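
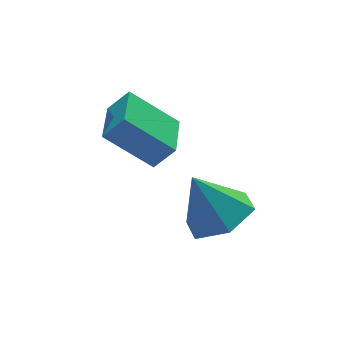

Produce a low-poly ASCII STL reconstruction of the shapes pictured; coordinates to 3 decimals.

solid 
facet normal 0.328 -0.357 -0.875
outer loop
vertex 1.246 0.189 -0.109
vertex 0.561 0.815 -0.621
vertex 1.536 1.167 -0.399
endloop
endfacet
facet normal 0.630 0.043 0.775
outer loop
vertex 1.246 0.189 -0.109
vertex 1.536 1.167 -0.399
vertex 0.019 1.405 0.821
endloop
endfacet
facet normal 0.328 -0.358 -0.874
outer loop
vertex 1.536 1.167 -0.399
vertex 0.561 0.815 -0.621
vertex 0.851 1.792 -0.912
endloop
endfacet
facet normal 0.442 0.807 0.392
outer loop
vertex 1.536 1.167 -0.399
vertex 0.851 1.792 -0.912
vertex 0.019 1.405 0.821
endloop
endfacet
facet normal 0.328 -0.358 -0.874
outer loop
vertex 0.851 1.792 -0.912
vertex 0.561 0.815 -0.621
vertex -0.124 1.44 -1.134
endloop
endfacet
facet normal -0.348 0.937 0.042
outer loop
vertex 0.851 1.792 -0.912
vertex -0.124 1.44 -1.134
vertex 0.019 1.405 0.821
endloop
endfacet
facet normal 0.328 -0.358 -0.874
outer loop
vertex -0.124 1.44 -1.134
vertex 0.561 0.815 -0.621
vertex -0.414 0.463 -0.843
endloop
endfacet
facet normal -0.950 0.304 0.075
outer loop
vertex -0.124 1.44 -1.134
vertex -0.414 0.463 -0.843
vertex 0.019 1.405 0.821
endloop
endfacet
facet normal 0.328 -0.358 -0.874
outer loop
vertex -0.414 0.463 -0.843
vertex 0.561 0.815 -0.621
vertex 0.271 -0.162 -0.33
endloop
endfacet
facet normal -0.761 -0.459 0.458
outer loop
vertex -0.414 0.463 -0.843
vertex 0.271 -0.162 -0.33
vertex 0.019 1.405 0.821
endloop
endfacet
facet normal 0.327 -0.358 -0.875
outer loop
vertex 0.271 -0.162 -0.33
vertex 0.561 0.815 -0.621
vertex 1.246 0.189 -0.109
endloop
endfacet
facet normal 0.029 -0.589 0.808
outer loop
vertex 0.271 -0.162 -0.33
vertex 1.246 0.189 -0.109
vertex 0.019 1.405 0.821
endloop
endfacet
facet normal -0.580 0.283 -0.764
outer loop
vertex -2.038 2.497 2.593
vertex -1.25 3.729 2.45
vertex -0.973 1.685 1.483
endloop
endfacet
facet normal -0.536 -0.838 0.098
outer loop
vertex -0.45 1.431 2.17
vertex -2.038 2.497 2.593
vertex -0.973 1.685 1.483
endloop
endfacet
facet normal -0.581 0.283 -0.764
outer loop
vertex -0.973 1.685 1.483
vertex -1.25 3.729 2.45
vertex -0.184 2.917 1.339
endloop
endfacet
facet normal 0.612 -0.467 -0.638
outer loop
vertex -0.184 2.917 1.339
vertex -0.45 1.431 2.17
vertex -0.973 1.685 1.483
endloop
endfacet
facet normal -0.613 0.466 0.639
outer loop
vertex -2.038 2.497 2.593
vertex -0.727 3.475 3.137
vertex -1.25 3.729 2.45
endloop
endfacet
facet normal -0.537 -0.838 0.098
outer loop
vertex -1.516 2.243 3.281
vertex -2.038 2.497 2.593
vertex -0.45 1.431 2.17
endloop
endfacet
facet normal -0.613 0.467 0.637
outer loop
vertex -1.516 2.243 3.281
vertex -0.727 3.475 3.137
vertex -2.038 2.497 2.593
endloop
endfacet
facet normal 0.536 0.838 -0.098
outer loop
vertex -1.25 3.729 2.45
vertex -0.727 3.475 3.137
vertex -0.184 2.917 1.339
endloop
endfacet
facet normal 0.613 -0.466 -0.637
outer loop
vertex 0.338 2.663 2.027
vertex -0.45 1.431 2.17
vertex -0.184 2.917 1.339
endloop
endfacet
facet normal 0.537 0.838 -0.098
outer loop
vertex -0.184 2.917 1.339
vertex -0.727 3.475 3.137
vertex 0.338 2.663 2.027
endloop
endfacet
facet normal 0.581 -0.283 0.764
outer loop
vertex 0.338 2.663 2.027
vertex -1.516 2.243 3.281
vertex -0.45 1.431 2.17
endloop
endfacet
facet normal 0.581 -0.283 0.764
outer loop
vertex -0.727 3.475 3.137
vertex -1.516 2.243 3.281
vertex 0.338 2.663 2.027
endloop
endfacet

endsolid


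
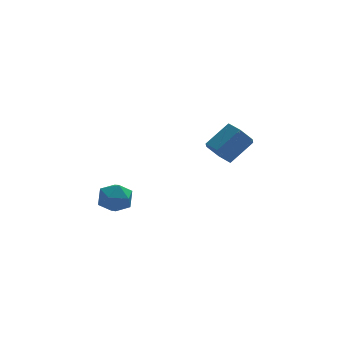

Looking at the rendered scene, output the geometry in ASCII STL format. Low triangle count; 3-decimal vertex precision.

solid 
facet normal -0.165 0.446 0.879
outer loop
vertex -1.679 0.161 -1.987
vertex -2.337 -0.264 -1.895
vertex -1.649 -0.539 -1.626
endloop
endfacet
facet normal 0.534 0.406 0.742
outer loop
vertex -1.679 0.161 -1.987
vertex -1.649 -0.539 -1.626
vertex -1.087 -0.336 -2.141
endloop
endfacet
facet normal 0.657 0.744 0.125
outer loop
vertex -1.679 0.161 -1.987
vertex -1.087 -0.336 -2.141
vertex -1.428 0.064 -2.728
endloop
endfacet
facet normal 0.035 0.992 -0.118
outer loop
vertex -1.679 0.161 -1.987
vertex -1.428 0.064 -2.728
vertex -2.201 0.109 -2.576
endloop
endfacet
facet normal -0.474 0.809 0.348
outer loop
vertex -1.679 0.161 -1.987
vertex -2.201 0.109 -2.576
vertex -2.337 -0.264 -1.895
endloop
endfacet
facet normal 0.702 -0.282 0.654
outer loop
vertex -1.087 -0.336 -2.141
vertex -1.649 -0.539 -1.626
vertex -1.379 -1.069 -2.144
endloop
endfacet
facet normal -0.429 -0.216 0.877
outer loop
vertex -1.649 -0.539 -1.626
vertex -2.337 -0.264 -1.895
vertex -2.152 -1.024 -1.992
endloop
endfacet
facet normal -0.929 0.370 0.017
outer loop
vertex -2.337 -0.264 -1.895
vertex -2.201 0.109 -2.576
vertex -2.493 -0.624 -2.579
endloop
endfacet
facet normal -0.106 0.667 -0.738
outer loop
vertex -2.201 0.109 -2.576
vertex -1.428 0.064 -2.728
vertex -1.931 -0.421 -3.094
endloop
endfacet
facet normal 0.901 0.263 -0.344
outer loop
vertex -1.428 0.064 -2.728
vertex -1.087 -0.336 -2.141
vertex -1.243 -0.696 -2.825
endloop
endfacet
facet normal -0.035 -0.992 0.118
outer loop
vertex -1.901 -1.121 -2.733
vertex -1.379 -1.069 -2.144
vertex -2.152 -1.024 -1.992
endloop
endfacet
facet normal -0.657 -0.744 -0.125
outer loop
vertex -1.901 -1.121 -2.733
vertex -2.152 -1.024 -1.992
vertex -2.493 -0.624 -2.579
endloop
endfacet
facet normal -0.534 -0.406 -0.742
outer loop
vertex -1.901 -1.121 -2.733
vertex -2.493 -0.624 -2.579
vertex -1.931 -0.421 -3.094
endloop
endfacet
facet normal 0.165 -0.446 -0.879
outer loop
vertex -1.901 -1.121 -2.733
vertex -1.931 -0.421 -3.094
vertex -1.243 -0.696 -2.825
endloop
endfacet
facet normal 0.474 -0.809 -0.348
outer loop
vertex -1.901 -1.121 -2.733
vertex -1.243 -0.696 -2.825
vertex -1.379 -1.069 -2.144
endloop
endfacet
facet normal 0.106 -0.667 0.738
outer loop
vertex -2.152 -1.024 -1.992
vertex -1.379 -1.069 -2.144
vertex -1.649 -0.539 -1.626
endloop
endfacet
facet normal -0.901 -0.263 0.344
outer loop
vertex -2.493 -0.624 -2.579
vertex -2.152 -1.024 -1.992
vertex -2.337 -0.264 -1.895
endloop
endfacet
facet normal -0.702 0.282 -0.654
outer loop
vertex -1.931 -0.421 -3.094
vertex -2.493 -0.624 -2.579
vertex -2.201 0.109 -2.576
endloop
endfacet
facet normal 0.429 0.216 -0.877
outer loop
vertex -1.243 -0.696 -2.825
vertex -1.931 -0.421 -3.094
vertex -1.428 0.064 -2.728
endloop
endfacet
facet normal 0.929 -0.370 -0.017
outer loop
vertex -1.379 -1.069 -2.144
vertex -1.243 -0.696 -2.825
vertex -1.087 -0.336 -2.141
endloop
endfacet
facet normal -0.746 -0.281 -0.604
outer loop
vertex 3.065 0.501 -1.505
vertex 2.586 0.617 -0.967
vertex 2.756 1.157 -1.428
endloop
endfacet
facet normal 0.515 0.335 -0.789
outer loop
vertex 3.065 0.501 -1.505
vertex 2.756 1.157 -1.428
vertex 4.094 0.887 -0.67
endloop
endfacet
facet normal 0.515 0.335 -0.789
outer loop
vertex 4.094 0.887 -0.67
vertex 2.756 1.157 -1.428
vertex 3.785 1.543 -0.593
endloop
endfacet
facet normal 0.745 0.280 0.605
outer loop
vertex 4.094 0.887 -0.67
vertex 3.785 1.543 -0.593
vertex 3.614 1.003 -0.133
endloop
endfacet
facet normal -0.746 -0.281 -0.604
outer loop
vertex 2.756 1.157 -1.428
vertex 2.586 0.617 -0.967
vertex 2.276 1.274 -0.89
endloop
endfacet
facet normal -0.109 0.947 -0.303
outer loop
vertex 2.756 1.157 -1.428
vertex 2.276 1.274 -0.89
vertex 3.785 1.543 -0.593
endloop
endfacet
facet normal -0.109 0.947 -0.303
outer loop
vertex 3.785 1.543 -0.593
vertex 2.276 1.274 -0.89
vertex 3.305 1.66 -0.055
endloop
endfacet
facet normal 0.746 0.279 0.605
outer loop
vertex 3.785 1.543 -0.593
vertex 3.305 1.66 -0.055
vertex 3.614 1.003 -0.133
endloop
endfacet
facet normal -0.745 -0.281 -0.605
outer loop
vertex 2.276 1.274 -0.89
vertex 2.586 0.617 -0.967
vertex 2.106 0.733 -0.43
endloop
endfacet
facet normal -0.624 0.611 0.487
outer loop
vertex 2.276 1.274 -0.89
vertex 2.106 0.733 -0.43
vertex 3.305 1.66 -0.055
endloop
endfacet
facet normal -0.624 0.611 0.487
outer loop
vertex 3.305 1.66 -0.055
vertex 2.106 0.733 -0.43
vertex 3.135 1.119 0.405
endloop
endfacet
facet normal 0.746 0.279 0.604
outer loop
vertex 3.305 1.66 -0.055
vertex 3.135 1.119 0.405
vertex 3.614 1.003 -0.133
endloop
endfacet
facet normal -0.745 -0.280 -0.605
outer loop
vertex 2.106 0.733 -0.43
vertex 2.586 0.617 -0.967
vertex 2.415 0.077 -0.507
endloop
endfacet
facet normal -0.515 -0.335 0.789
outer loop
vertex 2.106 0.733 -0.43
vertex 2.415 0.077 -0.507
vertex 3.135 1.119 0.405
endloop
endfacet
facet normal -0.515 -0.335 0.789
outer loop
vertex 3.135 1.119 0.405
vertex 2.415 0.077 -0.507
vertex 3.444 0.463 0.328
endloop
endfacet
facet normal 0.746 0.281 0.604
outer loop
vertex 3.135 1.119 0.405
vertex 3.444 0.463 0.328
vertex 3.614 1.003 -0.133
endloop
endfacet
facet normal -0.746 -0.279 -0.605
outer loop
vertex 2.415 0.077 -0.507
vertex 2.586 0.617 -0.967
vertex 2.895 -0.04 -1.045
endloop
endfacet
facet normal 0.109 -0.947 0.303
outer loop
vertex 2.415 0.077 -0.507
vertex 2.895 -0.04 -1.045
vertex 3.444 0.463 0.328
endloop
endfacet
facet normal 0.109 -0.947 0.303
outer loop
vertex 3.444 0.463 0.328
vertex 2.895 -0.04 -1.045
vertex 3.924 0.346 -0.21
endloop
endfacet
facet normal 0.746 0.281 0.604
outer loop
vertex 3.444 0.463 0.328
vertex 3.924 0.346 -0.21
vertex 3.614 1.003 -0.133
endloop
endfacet
facet normal -0.746 -0.279 -0.604
outer loop
vertex 2.895 -0.04 -1.045
vertex 2.586 0.617 -0.967
vertex 3.065 0.501 -1.505
endloop
endfacet
facet normal 0.624 -0.611 -0.487
outer loop
vertex 2.895 -0.04 -1.045
vertex 3.065 0.501 -1.505
vertex 3.924 0.346 -0.21
endloop
endfacet
facet normal 0.624 -0.611 -0.487
outer loop
vertex 3.924 0.346 -0.21
vertex 3.065 0.501 -1.505
vertex 4.094 0.887 -0.67
endloop
endfacet
facet normal 0.745 0.281 0.605
outer loop
vertex 3.924 0.346 -0.21
vertex 4.094 0.887 -0.67
vertex 3.614 1.003 -0.133
endloop
endfacet

endsolid


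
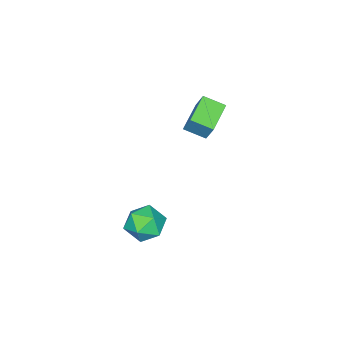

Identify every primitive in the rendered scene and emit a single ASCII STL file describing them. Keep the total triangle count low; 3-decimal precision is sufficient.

solid 
facet normal -0.177 0.921 0.347
outer loop
vertex 1.843 -1.973 -0.236
vertex 0.959 -2.267 0.093
vertex 1.752 -2.335 0.679
endloop
endfacet
facet normal 0.522 0.774 0.358
outer loop
vertex 1.843 -1.973 -0.236
vertex 1.752 -2.335 0.679
vertex 2.524 -2.596 0.119
endloop
endfacet
facet normal 0.725 0.616 -0.308
outer loop
vertex 1.843 -1.973 -0.236
vertex 2.524 -2.596 0.119
vertex 2.207 -2.689 -0.812
endloop
endfacet
facet normal 0.153 0.665 -0.731
outer loop
vertex 1.843 -1.973 -0.236
vertex 2.207 -2.689 -0.812
vertex 1.24 -2.486 -0.829
endloop
endfacet
facet normal -0.405 0.854 -0.326
outer loop
vertex 1.843 -1.973 -0.236
vertex 1.24 -2.486 -0.829
vertex 0.959 -2.267 0.093
endloop
endfacet
facet normal 0.618 0.195 0.762
outer loop
vertex 2.524 -2.596 0.119
vertex 1.752 -2.335 0.679
vertex 2.06 -3.274 0.669
endloop
endfacet
facet normal -0.512 0.431 0.743
outer loop
vertex 1.752 -2.335 0.679
vertex 0.959 -2.267 0.093
vertex 1.093 -3.071 0.652
endloop
endfacet
facet normal -0.881 0.323 -0.345
outer loop
vertex 0.959 -2.267 0.093
vertex 1.24 -2.486 -0.829
vertex 0.776 -3.164 -0.279
endloop
endfacet
facet normal 0.021 0.018 -1.000
outer loop
vertex 1.24 -2.486 -0.829
vertex 2.207 -2.689 -0.812
vertex 1.548 -3.425 -0.839
endloop
endfacet
facet normal 0.947 -0.062 -0.316
outer loop
vertex 2.207 -2.689 -0.812
vertex 2.524 -2.596 0.119
vertex 2.341 -3.493 -0.253
endloop
endfacet
facet normal -0.153 -0.665 0.731
outer loop
vertex 1.457 -3.787 0.076
vertex 2.06 -3.274 0.669
vertex 1.093 -3.071 0.652
endloop
endfacet
facet normal -0.725 -0.616 0.308
outer loop
vertex 1.457 -3.787 0.076
vertex 1.093 -3.071 0.652
vertex 0.776 -3.164 -0.279
endloop
endfacet
facet normal -0.522 -0.774 -0.358
outer loop
vertex 1.457 -3.787 0.076
vertex 0.776 -3.164 -0.279
vertex 1.548 -3.425 -0.839
endloop
endfacet
facet normal 0.177 -0.921 -0.347
outer loop
vertex 1.457 -3.787 0.076
vertex 1.548 -3.425 -0.839
vertex 2.341 -3.493 -0.253
endloop
endfacet
facet normal 0.405 -0.854 0.326
outer loop
vertex 1.457 -3.787 0.076
vertex 2.341 -3.493 -0.253
vertex 2.06 -3.274 0.669
endloop
endfacet
facet normal -0.021 -0.018 1.000
outer loop
vertex 1.093 -3.071 0.652
vertex 2.06 -3.274 0.669
vertex 1.752 -2.335 0.679
endloop
endfacet
facet normal -0.947 0.062 0.316
outer loop
vertex 0.776 -3.164 -0.279
vertex 1.093 -3.071 0.652
vertex 0.959 -2.267 0.093
endloop
endfacet
facet normal -0.618 -0.195 -0.762
outer loop
vertex 1.548 -3.425 -0.839
vertex 0.776 -3.164 -0.279
vertex 1.24 -2.486 -0.829
endloop
endfacet
facet normal 0.512 -0.431 -0.743
outer loop
vertex 2.341 -3.493 -0.253
vertex 1.548 -3.425 -0.839
vertex 2.207 -2.689 -0.812
endloop
endfacet
facet normal 0.881 -0.323 0.345
outer loop
vertex 2.06 -3.274 0.669
vertex 2.341 -3.493 -0.253
vertex 2.524 -2.596 0.119
endloop
endfacet
facet normal -0.917 -0.240 0.319
outer loop
vertex -4.001 -4.049 3.952
vertex -4.396 -3.101 3.53
vertex -4.215 -4.593 2.927
endloop
endfacet
facet normal 0.355 -0.854 0.379
outer loop
vertex -2.784 -4.219 2.43
vertex -4.001 -4.049 3.952
vertex -4.215 -4.593 2.927
endloop
endfacet
facet normal -0.917 -0.240 0.318
outer loop
vertex -4.215 -4.593 2.927
vertex -4.396 -3.101 3.53
vertex -4.609 -3.645 2.505
endloop
endfacet
facet normal -0.181 -0.462 -0.868
outer loop
vertex -4.609 -3.645 2.505
vertex -2.784 -4.219 2.43
vertex -4.215 -4.593 2.927
endloop
endfacet
facet normal 0.181 0.462 0.868
outer loop
vertex -4.001 -4.049 3.952
vertex -2.965 -2.727 3.033
vertex -4.396 -3.101 3.53
endloop
endfacet
facet normal 0.355 -0.854 0.380
outer loop
vertex -2.571 -3.675 3.455
vertex -4.001 -4.049 3.952
vertex -2.784 -4.219 2.43
endloop
endfacet
facet normal 0.181 0.462 0.868
outer loop
vertex -2.571 -3.675 3.455
vertex -2.965 -2.727 3.033
vertex -4.001 -4.049 3.952
endloop
endfacet
facet normal -0.355 0.854 -0.380
outer loop
vertex -4.396 -3.101 3.53
vertex -2.965 -2.727 3.033
vertex -4.609 -3.645 2.505
endloop
endfacet
facet normal -0.181 -0.462 -0.868
outer loop
vertex -3.179 -3.271 2.008
vertex -2.784 -4.219 2.43
vertex -4.609 -3.645 2.505
endloop
endfacet
facet normal -0.355 0.854 -0.379
outer loop
vertex -4.609 -3.645 2.505
vertex -2.965 -2.727 3.033
vertex -3.179 -3.271 2.008
endloop
endfacet
facet normal 0.917 0.240 -0.318
outer loop
vertex -3.179 -3.271 2.008
vertex -2.571 -3.675 3.455
vertex -2.784 -4.219 2.43
endloop
endfacet
facet normal 0.917 0.239 -0.319
outer loop
vertex -2.965 -2.727 3.033
vertex -2.571 -3.675 3.455
vertex -3.179 -3.271 2.008
endloop
endfacet

endsolid


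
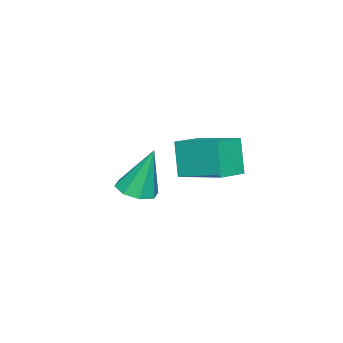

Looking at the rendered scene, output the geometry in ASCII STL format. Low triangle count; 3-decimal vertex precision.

solid 
facet normal -0.938 0.269 -0.220
outer loop
vertex -1.997 -0.962 0.477
vertex -1.633 0.732 1.001
vertex -1.583 -0.631 -0.883
endloop
endfacet
facet normal -0.201 -0.936 -0.289
outer loop
vertex -0.467 -0.952 -0.621
vertex -1.997 -0.962 0.477
vertex -1.583 -0.631 -0.883
endloop
endfacet
facet normal -0.937 0.270 -0.220
outer loop
vertex -1.583 -0.631 -0.883
vertex -1.633 0.732 1.001
vertex -1.218 1.063 -0.359
endloop
endfacet
facet normal 0.284 0.227 -0.932
outer loop
vertex -1.218 1.063 -0.359
vertex -0.467 -0.952 -0.621
vertex -1.583 -0.631 -0.883
endloop
endfacet
facet normal -0.284 -0.227 0.932
outer loop
vertex -1.997 -0.962 0.477
vertex -0.517 0.411 1.263
vertex -1.633 0.732 1.001
endloop
endfacet
facet normal -0.201 -0.936 -0.289
outer loop
vertex -0.882 -1.283 0.739
vertex -1.997 -0.962 0.477
vertex -0.467 -0.952 -0.621
endloop
endfacet
facet normal -0.284 -0.227 0.932
outer loop
vertex -0.882 -1.283 0.739
vertex -0.517 0.411 1.263
vertex -1.997 -0.962 0.477
endloop
endfacet
facet normal 0.201 0.936 0.289
outer loop
vertex -1.633 0.732 1.001
vertex -0.517 0.411 1.263
vertex -1.218 1.063 -0.359
endloop
endfacet
facet normal 0.284 0.227 -0.931
outer loop
vertex -0.103 0.742 -0.097
vertex -0.467 -0.952 -0.621
vertex -1.218 1.063 -0.359
endloop
endfacet
facet normal 0.201 0.936 0.289
outer loop
vertex -1.218 1.063 -0.359
vertex -0.517 0.411 1.263
vertex -0.103 0.742 -0.097
endloop
endfacet
facet normal 0.937 -0.270 0.220
outer loop
vertex -0.103 0.742 -0.097
vertex -0.882 -1.283 0.739
vertex -0.467 -0.952 -0.621
endloop
endfacet
facet normal 0.937 -0.270 0.220
outer loop
vertex -0.517 0.411 1.263
vertex -0.882 -1.283 0.739
vertex -0.103 0.742 -0.097
endloop
endfacet
facet normal 0.103 -0.289 -0.952
outer loop
vertex -2.519 -4.39 -2.82
vertex -2.974 -3.775 -3.056
vertex -2.19 -3.887 -2.937
endloop
endfacet
facet normal 0.752 -0.365 0.549
outer loop
vertex -2.519 -4.39 -2.82
vertex -2.19 -3.887 -2.937
vertex -3.186 -3.185 -1.104
endloop
endfacet
facet normal 0.103 -0.287 -0.952
outer loop
vertex -2.19 -3.887 -2.937
vertex -2.974 -3.775 -3.056
vertex -2.321 -3.318 -3.123
endloop
endfacet
facet normal 0.879 0.319 0.355
outer loop
vertex -2.19 -3.887 -2.937
vertex -2.321 -3.318 -3.123
vertex -3.186 -3.185 -1.104
endloop
endfacet
facet normal 0.104 -0.288 -0.952
outer loop
vertex -2.321 -3.318 -3.123
vertex -2.974 -3.775 -3.056
vertex -2.833 -3.017 -3.27
endloop
endfacet
facet normal 0.470 0.871 0.144
outer loop
vertex -2.321 -3.318 -3.123
vertex -2.833 -3.017 -3.27
vertex -3.186 -3.185 -1.104
endloop
endfacet
facet normal 0.103 -0.288 -0.952
outer loop
vertex -2.833 -3.017 -3.27
vertex -2.974 -3.775 -3.056
vertex -3.428 -3.161 -3.291
endloop
endfacet
facet normal -0.236 0.971 0.037
outer loop
vertex -2.833 -3.017 -3.27
vertex -3.428 -3.161 -3.291
vertex -3.186 -3.185 -1.104
endloop
endfacet
facet normal 0.104 -0.288 -0.952
outer loop
vertex -3.428 -3.161 -3.291
vertex -2.974 -3.775 -3.056
vertex -3.757 -3.664 -3.175
endloop
endfacet
facet normal -0.823 0.560 0.097
outer loop
vertex -3.428 -3.161 -3.291
vertex -3.757 -3.664 -3.175
vertex -3.186 -3.185 -1.104
endloop
endfacet
facet normal 0.104 -0.287 -0.952
outer loop
vertex -3.757 -3.664 -3.175
vertex -2.974 -3.775 -3.056
vertex -3.627 -4.233 -2.989
endloop
endfacet
facet normal -0.949 -0.122 0.290
outer loop
vertex -3.757 -3.664 -3.175
vertex -3.627 -4.233 -2.989
vertex -3.186 -3.185 -1.104
endloop
endfacet
facet normal 0.104 -0.288 -0.952
outer loop
vertex -3.627 -4.233 -2.989
vertex -2.974 -3.775 -3.056
vertex -3.114 -4.533 -2.842
endloop
endfacet
facet normal -0.539 -0.676 0.502
outer loop
vertex -3.627 -4.233 -2.989
vertex -3.114 -4.533 -2.842
vertex -3.186 -3.185 -1.104
endloop
endfacet
facet normal 0.104 -0.288 -0.952
outer loop
vertex -3.114 -4.533 -2.842
vertex -2.974 -3.775 -3.056
vertex -2.519 -4.39 -2.82
endloop
endfacet
facet normal 0.164 -0.776 0.609
outer loop
vertex -3.114 -4.533 -2.842
vertex -2.519 -4.39 -2.82
vertex -3.186 -3.185 -1.104
endloop
endfacet

endsolid


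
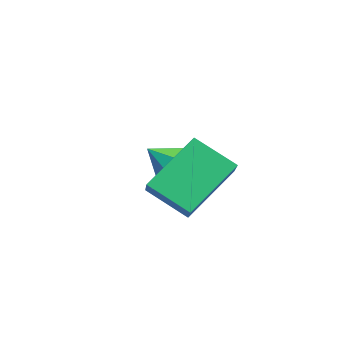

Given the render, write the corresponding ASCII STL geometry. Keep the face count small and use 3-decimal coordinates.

solid 
facet normal 0.112 0.708 -0.697
outer loop
vertex -1.278 -3.245 0.364
vertex -1.921 -2.972 0.538
vertex -1.328 -2.737 0.872
endloop
endfacet
facet normal 0.792 -0.391 0.469
outer loop
vertex -1.278 -3.245 0.364
vertex -1.328 -2.737 0.872
vertex -2.039 -3.708 1.262
endloop
endfacet
facet normal 0.112 0.708 -0.697
outer loop
vertex -1.328 -2.737 0.872
vertex -1.921 -2.972 0.538
vertex -1.971 -2.464 1.046
endloop
endfacet
facet normal 0.316 0.146 0.938
outer loop
vertex -1.328 -2.737 0.872
vertex -1.971 -2.464 1.046
vertex -2.039 -3.708 1.262
endloop
endfacet
facet normal 0.113 0.708 -0.697
outer loop
vertex -1.971 -2.464 1.046
vertex -1.921 -2.972 0.538
vertex -2.564 -2.698 0.712
endloop
endfacet
facet normal -0.534 0.173 0.827
outer loop
vertex -1.971 -2.464 1.046
vertex -2.564 -2.698 0.712
vertex -2.039 -3.708 1.262
endloop
endfacet
facet normal 0.113 0.708 -0.697
outer loop
vertex -2.564 -2.698 0.712
vertex -1.921 -2.972 0.538
vertex -2.515 -3.206 0.204
endloop
endfacet
facet normal -0.908 -0.337 0.249
outer loop
vertex -2.564 -2.698 0.712
vertex -2.515 -3.206 0.204
vertex -2.039 -3.708 1.262
endloop
endfacet
facet normal 0.112 0.709 -0.696
outer loop
vertex -2.515 -3.206 0.204
vertex -1.921 -2.972 0.538
vertex -1.872 -3.479 0.03
endloop
endfacet
facet normal -0.431 -0.875 -0.221
outer loop
vertex -2.515 -3.206 0.204
vertex -1.872 -3.479 0.03
vertex -2.039 -3.708 1.262
endloop
endfacet
facet normal 0.112 0.709 -0.696
outer loop
vertex -1.872 -3.479 0.03
vertex -1.921 -2.972 0.538
vertex -1.278 -3.245 0.364
endloop
endfacet
facet normal 0.418 -0.902 -0.111
outer loop
vertex -1.872 -3.479 0.03
vertex -1.278 -3.245 0.364
vertex -2.039 -3.708 1.262
endloop
endfacet
facet normal -0.719 0.250 -0.648
outer loop
vertex -0.674 -3.08 2.041
vertex 0.167 -2.324 1.399
vertex -0.223 -4.459 1.01
endloop
endfacet
facet normal -0.647 -0.581 0.494
outer loop
vertex 0.633 -4.756 1.781
vertex -0.674 -3.08 2.041
vertex -0.223 -4.459 1.01
endloop
endfacet
facet normal -0.720 0.250 -0.648
outer loop
vertex -0.223 -4.459 1.01
vertex 0.167 -2.324 1.399
vertex 0.618 -3.703 0.367
endloop
endfacet
facet normal 0.253 -0.775 -0.580
outer loop
vertex 0.618 -3.703 0.367
vertex 0.633 -4.756 1.781
vertex -0.223 -4.459 1.01
endloop
endfacet
facet normal -0.254 0.774 0.580
outer loop
vertex -0.674 -3.08 2.041
vertex 1.023 -2.621 2.17
vertex 0.167 -2.324 1.399
endloop
endfacet
facet normal -0.647 -0.581 0.494
outer loop
vertex 0.182 -3.377 2.813
vertex -0.674 -3.08 2.041
vertex 0.633 -4.756 1.781
endloop
endfacet
facet normal -0.254 0.775 0.579
outer loop
vertex 0.182 -3.377 2.813
vertex 1.023 -2.621 2.17
vertex -0.674 -3.08 2.041
endloop
endfacet
facet normal 0.647 0.581 -0.494
outer loop
vertex 0.167 -2.324 1.399
vertex 1.023 -2.621 2.17
vertex 0.618 -3.703 0.367
endloop
endfacet
facet normal 0.254 -0.774 -0.579
outer loop
vertex 1.474 -4.0 1.139
vertex 0.633 -4.756 1.781
vertex 0.618 -3.703 0.367
endloop
endfacet
facet normal 0.647 0.581 -0.494
outer loop
vertex 0.618 -3.703 0.367
vertex 1.023 -2.621 2.17
vertex 1.474 -4.0 1.139
endloop
endfacet
facet normal 0.719 -0.250 0.648
outer loop
vertex 1.474 -4.0 1.139
vertex 0.182 -3.377 2.813
vertex 0.633 -4.756 1.781
endloop
endfacet
facet normal 0.720 -0.249 0.648
outer loop
vertex 1.023 -2.621 2.17
vertex 0.182 -3.377 2.813
vertex 1.474 -4.0 1.139
endloop
endfacet

endsolid


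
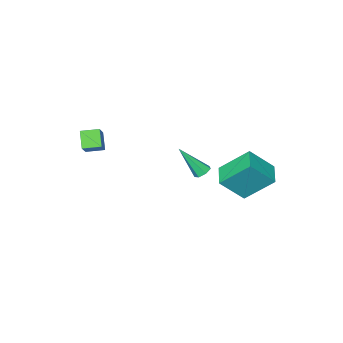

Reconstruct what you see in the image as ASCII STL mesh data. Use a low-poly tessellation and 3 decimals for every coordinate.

solid 
facet normal -0.421 0.442 -0.792
outer loop
vertex -1.81 -0.206 -2.576
vertex -2.261 -0.467 -2.482
vertex -2.109 0.006 -2.299
endloop
endfacet
facet normal 0.711 0.649 0.271
outer loop
vertex -1.81 -0.206 -2.576
vertex -2.109 0.006 -2.299
vertex -1.399 -1.373 -0.858
endloop
endfacet
facet normal -0.420 0.442 -0.793
outer loop
vertex -2.109 0.006 -2.299
vertex -2.261 -0.467 -2.482
vertex -2.523 -0.138 -2.16
endloop
endfacet
facet normal -0.016 0.718 0.695
outer loop
vertex -2.109 0.006 -2.299
vertex -2.523 -0.138 -2.16
vertex -1.399 -1.373 -0.858
endloop
endfacet
facet normal -0.421 0.441 -0.793
outer loop
vertex -2.523 -0.138 -2.16
vertex -2.261 -0.467 -2.482
vertex -2.74 -0.53 -2.263
endloop
endfacet
facet normal -0.659 0.172 0.732
outer loop
vertex -2.523 -0.138 -2.16
vertex -2.74 -0.53 -2.263
vertex -1.399 -1.373 -0.858
endloop
endfacet
facet normal -0.420 0.442 -0.792
outer loop
vertex -2.74 -0.53 -2.263
vertex -2.261 -0.467 -2.482
vertex -2.596 -0.875 -2.532
endloop
endfacet
facet normal -0.734 -0.581 0.352
outer loop
vertex -2.74 -0.53 -2.263
vertex -2.596 -0.875 -2.532
vertex -1.399 -1.373 -0.858
endloop
endfacet
facet normal -0.421 0.442 -0.792
outer loop
vertex -2.596 -0.875 -2.532
vertex -2.261 -0.467 -2.482
vertex -2.2 -0.912 -2.763
endloop
endfacet
facet normal -0.183 -0.970 -0.158
outer loop
vertex -2.596 -0.875 -2.532
vertex -2.2 -0.912 -2.763
vertex -1.399 -1.373 -0.858
endloop
endfacet
facet normal -0.421 0.442 -0.792
outer loop
vertex -2.2 -0.912 -2.763
vertex -2.261 -0.467 -2.482
vertex -1.85 -0.615 -2.783
endloop
endfacet
facet normal 0.575 -0.706 -0.413
outer loop
vertex -2.2 -0.912 -2.763
vertex -1.85 -0.615 -2.783
vertex -1.399 -1.373 -0.858
endloop
endfacet
facet normal -0.421 0.442 -0.792
outer loop
vertex -1.85 -0.615 -2.783
vertex -2.261 -0.467 -2.482
vertex -1.81 -0.206 -2.576
endloop
endfacet
facet normal 0.975 0.017 -0.222
outer loop
vertex -1.85 -0.615 -2.783
vertex -1.81 -0.206 -2.576
vertex -1.399 -1.373 -0.858
endloop
endfacet
facet normal -0.596 -0.780 0.192
outer loop
vertex -2.237 3.301 1.016
vertex -3.385 3.864 -0.264
vertex -1.214 2.171 -0.399
endloop
endfacet
facet normal 0.635 -0.311 0.707
outer loop
vertex -0.415 3.216 -0.656
vertex -2.237 3.301 1.016
vertex -1.214 2.171 -0.399
endloop
endfacet
facet normal -0.596 -0.780 0.192
outer loop
vertex -1.214 2.171 -0.399
vertex -3.385 3.864 -0.264
vertex -2.362 2.734 -1.679
endloop
endfacet
facet normal 0.492 -0.543 -0.680
outer loop
vertex -2.362 2.734 -1.679
vertex -0.415 3.216 -0.656
vertex -1.214 2.171 -0.399
endloop
endfacet
facet normal -0.492 0.543 0.680
outer loop
vertex -2.237 3.301 1.016
vertex -2.586 4.909 -0.521
vertex -3.385 3.864 -0.264
endloop
endfacet
facet normal 0.635 -0.311 0.707
outer loop
vertex -1.438 4.346 0.759
vertex -2.237 3.301 1.016
vertex -0.415 3.216 -0.656
endloop
endfacet
facet normal -0.492 0.543 0.680
outer loop
vertex -1.438 4.346 0.759
vertex -2.586 4.909 -0.521
vertex -2.237 3.301 1.016
endloop
endfacet
facet normal -0.635 0.311 -0.707
outer loop
vertex -3.385 3.864 -0.264
vertex -2.586 4.909 -0.521
vertex -2.362 2.734 -1.679
endloop
endfacet
facet normal 0.492 -0.543 -0.680
outer loop
vertex -1.563 3.779 -1.936
vertex -0.415 3.216 -0.656
vertex -2.362 2.734 -1.679
endloop
endfacet
facet normal -0.635 0.311 -0.707
outer loop
vertex -2.362 2.734 -1.679
vertex -2.586 4.909 -0.521
vertex -1.563 3.779 -1.936
endloop
endfacet
facet normal 0.596 0.780 -0.192
outer loop
vertex -1.563 3.779 -1.936
vertex -1.438 4.346 0.759
vertex -0.415 3.216 -0.656
endloop
endfacet
facet normal 0.596 0.780 -0.192
outer loop
vertex -2.586 4.909 -0.521
vertex -1.438 4.346 0.759
vertex -1.563 3.779 -1.936
endloop
endfacet
facet normal -0.525 -0.544 -0.654
outer loop
vertex 3.046 -3.457 0.855
vertex 2.262 -2.868 0.994
vertex 3.394 -2.801 0.03
endloop
endfacet
facet normal 0.791 -0.596 -0.140
outer loop
vertex 4.098 -2.072 0.906
vertex 3.046 -3.457 0.855
vertex 3.394 -2.801 0.03
endloop
endfacet
facet normal -0.525 -0.545 -0.654
outer loop
vertex 3.394 -2.801 0.03
vertex 2.262 -2.868 0.994
vertex 2.61 -2.212 0.168
endloop
endfacet
facet normal 0.313 0.591 -0.743
outer loop
vertex 2.61 -2.212 0.168
vertex 4.098 -2.072 0.906
vertex 3.394 -2.801 0.03
endloop
endfacet
facet normal -0.313 -0.591 0.743
outer loop
vertex 3.046 -3.457 0.855
vertex 2.966 -2.139 1.87
vertex 2.262 -2.868 0.994
endloop
endfacet
facet normal 0.791 -0.596 -0.140
outer loop
vertex 3.75 -2.728 1.732
vertex 3.046 -3.457 0.855
vertex 4.098 -2.072 0.906
endloop
endfacet
facet normal -0.313 -0.591 0.743
outer loop
vertex 3.75 -2.728 1.732
vertex 2.966 -2.139 1.87
vertex 3.046 -3.457 0.855
endloop
endfacet
facet normal -0.791 0.596 0.140
outer loop
vertex 2.262 -2.868 0.994
vertex 2.966 -2.139 1.87
vertex 2.61 -2.212 0.168
endloop
endfacet
facet normal 0.313 0.592 -0.743
outer loop
vertex 3.314 -1.483 1.045
vertex 4.098 -2.072 0.906
vertex 2.61 -2.212 0.168
endloop
endfacet
facet normal -0.791 0.596 0.140
outer loop
vertex 2.61 -2.212 0.168
vertex 2.966 -2.139 1.87
vertex 3.314 -1.483 1.045
endloop
endfacet
facet normal 0.525 0.545 0.654
outer loop
vertex 3.314 -1.483 1.045
vertex 3.75 -2.728 1.732
vertex 4.098 -2.072 0.906
endloop
endfacet
facet normal 0.524 0.545 0.654
outer loop
vertex 2.966 -2.139 1.87
vertex 3.75 -2.728 1.732
vertex 3.314 -1.483 1.045
endloop
endfacet

endsolid


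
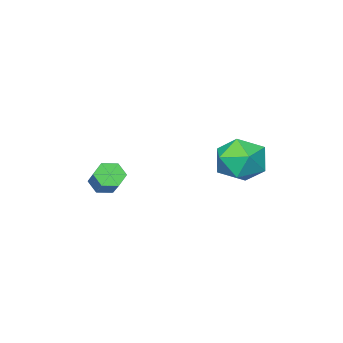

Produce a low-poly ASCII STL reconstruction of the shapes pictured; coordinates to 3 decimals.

solid 
facet normal -0.770 0.637 -0.037
outer loop
vertex -3.642 4.377 1.55
vertex -4.437 3.412 1.499
vertex -4.098 3.886 2.607
endloop
endfacet
facet normal -0.225 0.917 0.329
outer loop
vertex -3.642 4.377 1.55
vertex -4.098 3.886 2.607
vertex -2.891 4.208 2.536
endloop
endfacet
facet normal 0.343 0.934 -0.101
outer loop
vertex -3.642 4.377 1.55
vertex -2.891 4.208 2.536
vertex -2.484 3.934 1.386
endloop
endfacet
facet normal 0.150 0.663 -0.733
outer loop
vertex -3.642 4.377 1.55
vertex -2.484 3.934 1.386
vertex -3.439 3.441 0.745
endloop
endfacet
facet normal -0.538 0.480 -0.693
outer loop
vertex -3.642 4.377 1.55
vertex -3.439 3.441 0.745
vertex -4.437 3.412 1.499
endloop
endfacet
facet normal -0.077 0.481 0.874
outer loop
vertex -2.891 4.208 2.536
vertex -4.098 3.886 2.607
vertex -3.221 3.139 3.095
endloop
endfacet
facet normal -0.959 0.025 0.282
outer loop
vertex -4.098 3.886 2.607
vertex -4.437 3.412 1.499
vertex -4.176 2.646 2.454
endloop
endfacet
facet normal -0.583 -0.228 -0.780
outer loop
vertex -4.437 3.412 1.499
vertex -3.439 3.441 0.745
vertex -3.769 2.372 1.304
endloop
endfacet
facet normal 0.530 0.071 -0.845
outer loop
vertex -3.439 3.441 0.745
vertex -2.484 3.934 1.386
vertex -2.562 2.694 1.233
endloop
endfacet
facet normal 0.843 0.508 0.177
outer loop
vertex -2.484 3.934 1.386
vertex -2.891 4.208 2.536
vertex -2.223 3.168 2.341
endloop
endfacet
facet normal -0.150 -0.663 0.733
outer loop
vertex -3.018 2.203 2.29
vertex -3.221 3.139 3.095
vertex -4.176 2.646 2.454
endloop
endfacet
facet normal -0.343 -0.934 0.101
outer loop
vertex -3.018 2.203 2.29
vertex -4.176 2.646 2.454
vertex -3.769 2.372 1.304
endloop
endfacet
facet normal 0.225 -0.917 -0.329
outer loop
vertex -3.018 2.203 2.29
vertex -3.769 2.372 1.304
vertex -2.562 2.694 1.233
endloop
endfacet
facet normal 0.770 -0.637 0.037
outer loop
vertex -3.018 2.203 2.29
vertex -2.562 2.694 1.233
vertex -2.223 3.168 2.341
endloop
endfacet
facet normal 0.538 -0.480 0.693
outer loop
vertex -3.018 2.203 2.29
vertex -2.223 3.168 2.341
vertex -3.221 3.139 3.095
endloop
endfacet
facet normal -0.530 -0.071 0.845
outer loop
vertex -4.176 2.646 2.454
vertex -3.221 3.139 3.095
vertex -4.098 3.886 2.607
endloop
endfacet
facet normal -0.843 -0.508 -0.177
outer loop
vertex -3.769 2.372 1.304
vertex -4.176 2.646 2.454
vertex -4.437 3.412 1.499
endloop
endfacet
facet normal 0.077 -0.481 -0.874
outer loop
vertex -2.562 2.694 1.233
vertex -3.769 2.372 1.304
vertex -3.439 3.441 0.745
endloop
endfacet
facet normal 0.959 -0.025 -0.282
outer loop
vertex -2.223 3.168 2.341
vertex -2.562 2.694 1.233
vertex -2.484 3.934 1.386
endloop
endfacet
facet normal 0.583 0.228 0.780
outer loop
vertex -3.221 3.139 3.095
vertex -2.223 3.168 2.341
vertex -2.891 4.208 2.536
endloop
endfacet
facet normal -0.364 -0.689 -0.627
outer loop
vertex 0.075 -2.432 -0.247
vertex -0.521 -2.053 -0.317
vertex 0.025 -1.941 -0.757
endloop
endfacet
facet normal 0.929 -0.217 -0.300
outer loop
vertex 0.075 -2.432 -0.247
vertex 0.025 -1.941 -0.757
vertex 0.617 -1.406 0.687
endloop
endfacet
facet normal 0.929 -0.217 -0.300
outer loop
vertex 0.617 -1.406 0.687
vertex 0.025 -1.941 -0.757
vertex 0.567 -0.915 0.177
endloop
endfacet
facet normal 0.364 0.689 0.627
outer loop
vertex 0.617 -1.406 0.687
vertex 0.567 -0.915 0.177
vertex 0.021 -1.027 0.617
endloop
endfacet
facet normal -0.364 -0.689 -0.627
outer loop
vertex 0.025 -1.941 -0.757
vertex -0.521 -2.053 -0.317
vertex -0.572 -1.562 -0.827
endloop
endfacet
facet normal 0.402 0.491 -0.773
outer loop
vertex 0.025 -1.941 -0.757
vertex -0.572 -1.562 -0.827
vertex 0.567 -0.915 0.177
endloop
endfacet
facet normal 0.402 0.491 -0.773
outer loop
vertex 0.567 -0.915 0.177
vertex -0.572 -1.562 -0.827
vertex -0.03 -0.536 0.107
endloop
endfacet
facet normal 0.364 0.689 0.627
outer loop
vertex 0.567 -0.915 0.177
vertex -0.03 -0.536 0.107
vertex 0.021 -1.027 0.617
endloop
endfacet
facet normal -0.364 -0.689 -0.627
outer loop
vertex -0.572 -1.562 -0.827
vertex -0.521 -2.053 -0.317
vertex -1.117 -1.674 -0.387
endloop
endfacet
facet normal -0.526 0.707 -0.472
outer loop
vertex -0.572 -1.562 -0.827
vertex -1.117 -1.674 -0.387
vertex -0.03 -0.536 0.107
endloop
endfacet
facet normal -0.526 0.707 -0.472
outer loop
vertex -0.03 -0.536 0.107
vertex -1.117 -1.674 -0.387
vertex -0.575 -0.648 0.547
endloop
endfacet
facet normal 0.364 0.689 0.627
outer loop
vertex -0.03 -0.536 0.107
vertex -0.575 -0.648 0.547
vertex 0.021 -1.027 0.617
endloop
endfacet
facet normal -0.364 -0.689 -0.627
outer loop
vertex -1.117 -1.674 -0.387
vertex -0.521 -2.053 -0.317
vertex -1.067 -2.165 0.123
endloop
endfacet
facet normal -0.929 0.217 0.300
outer loop
vertex -1.117 -1.674 -0.387
vertex -1.067 -2.165 0.123
vertex -0.575 -0.648 0.547
endloop
endfacet
facet normal -0.929 0.217 0.300
outer loop
vertex -0.575 -0.648 0.547
vertex -1.067 -2.165 0.123
vertex -0.525 -1.139 1.057
endloop
endfacet
facet normal 0.364 0.689 0.627
outer loop
vertex -0.575 -0.648 0.547
vertex -0.525 -1.139 1.057
vertex 0.021 -1.027 0.617
endloop
endfacet
facet normal -0.364 -0.689 -0.627
outer loop
vertex -1.067 -2.165 0.123
vertex -0.521 -2.053 -0.317
vertex -0.47 -2.544 0.193
endloop
endfacet
facet normal -0.402 -0.491 0.773
outer loop
vertex -1.067 -2.165 0.123
vertex -0.47 -2.544 0.193
vertex -0.525 -1.139 1.057
endloop
endfacet
facet normal -0.402 -0.491 0.773
outer loop
vertex -0.525 -1.139 1.057
vertex -0.47 -2.544 0.193
vertex 0.072 -1.518 1.127
endloop
endfacet
facet normal 0.364 0.689 0.627
outer loop
vertex -0.525 -1.139 1.057
vertex 0.072 -1.518 1.127
vertex 0.021 -1.027 0.617
endloop
endfacet
facet normal -0.364 -0.689 -0.627
outer loop
vertex -0.47 -2.544 0.193
vertex -0.521 -2.053 -0.317
vertex 0.075 -2.432 -0.247
endloop
endfacet
facet normal 0.526 -0.707 0.472
outer loop
vertex -0.47 -2.544 0.193
vertex 0.075 -2.432 -0.247
vertex 0.072 -1.518 1.127
endloop
endfacet
facet normal 0.526 -0.707 0.472
outer loop
vertex 0.072 -1.518 1.127
vertex 0.075 -2.432 -0.247
vertex 0.617 -1.406 0.687
endloop
endfacet
facet normal 0.364 0.689 0.627
outer loop
vertex 0.072 -1.518 1.127
vertex 0.617 -1.406 0.687
vertex 0.021 -1.027 0.617
endloop
endfacet

endsolid


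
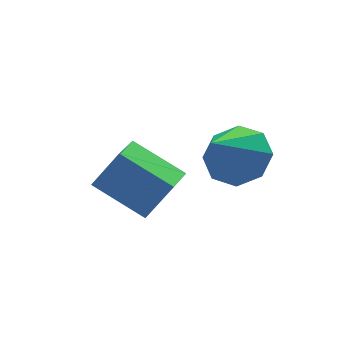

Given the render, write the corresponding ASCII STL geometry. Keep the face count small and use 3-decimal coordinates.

solid 
facet normal 0.578 0.418 -0.700
outer loop
vertex -0.841 -3.495 1.575
vertex -1.622 -3.581 0.879
vertex -1.319 -2.848 1.567
endloop
endfacet
facet normal 0.228 0.180 0.957
outer loop
vertex -0.841 -3.495 1.575
vertex -1.319 -2.848 1.567
vertex -2.698 -4.359 2.181
endloop
endfacet
facet normal 0.579 0.418 -0.700
outer loop
vertex -1.319 -2.848 1.567
vertex -1.622 -3.581 0.879
vertex -1.974 -2.631 1.155
endloop
endfacet
facet normal -0.290 0.576 0.765
outer loop
vertex -1.319 -2.848 1.567
vertex -1.974 -2.631 1.155
vertex -2.698 -4.359 2.181
endloop
endfacet
facet normal 0.578 0.418 -0.701
outer loop
vertex -1.974 -2.631 1.155
vertex -1.622 -3.581 0.879
vertex -2.423 -2.97 0.582
endloop
endfacet
facet normal -0.794 0.520 0.315
outer loop
vertex -1.974 -2.631 1.155
vertex -2.423 -2.97 0.582
vertex -2.698 -4.359 2.181
endloop
endfacet
facet normal 0.579 0.418 -0.700
outer loop
vertex -2.423 -2.97 0.582
vertex -1.622 -3.581 0.879
vertex -2.403 -3.667 0.182
endloop
endfacet
facet normal -0.990 0.046 -0.130
outer loop
vertex -2.423 -2.97 0.582
vertex -2.403 -3.667 0.182
vertex -2.698 -4.359 2.181
endloop
endfacet
facet normal 0.579 0.418 -0.700
outer loop
vertex -2.403 -3.667 0.182
vertex -1.622 -3.581 0.879
vertex -1.926 -4.314 0.19
endloop
endfacet
facet normal -0.764 -0.567 -0.309
outer loop
vertex -2.403 -3.667 0.182
vertex -1.926 -4.314 0.19
vertex -2.698 -4.359 2.181
endloop
endfacet
facet normal 0.579 0.418 -0.700
outer loop
vertex -1.926 -4.314 0.19
vertex -1.622 -3.581 0.879
vertex -1.271 -4.531 0.602
endloop
endfacet
facet normal -0.245 -0.962 -0.117
outer loop
vertex -1.926 -4.314 0.19
vertex -1.271 -4.531 0.602
vertex -2.698 -4.359 2.181
endloop
endfacet
facet normal 0.578 0.418 -0.701
outer loop
vertex -1.271 -4.531 0.602
vertex -1.622 -3.581 0.879
vertex -0.821 -4.192 1.175
endloop
endfacet
facet normal 0.259 -0.907 0.333
outer loop
vertex -1.271 -4.531 0.602
vertex -0.821 -4.192 1.175
vertex -2.698 -4.359 2.181
endloop
endfacet
facet normal 0.578 0.419 -0.700
outer loop
vertex -0.821 -4.192 1.175
vertex -1.622 -3.581 0.879
vertex -0.841 -3.495 1.575
endloop
endfacet
facet normal 0.455 -0.433 0.778
outer loop
vertex -0.821 -4.192 1.175
vertex -0.841 -3.495 1.575
vertex -2.698 -4.359 2.181
endloop
endfacet
facet normal -0.528 0.109 -0.842
outer loop
vertex -5.102 -1.067 -1.282
vertex -4.371 -0.029 -1.606
vertex -3.866 -2.226 -2.206
endloop
endfacet
facet normal -0.558 -0.792 0.247
outer loop
vertex -3.069 -2.391 -0.934
vertex -5.102 -1.067 -1.282
vertex -3.866 -2.226 -2.206
endloop
endfacet
facet normal -0.528 0.109 -0.842
outer loop
vertex -3.866 -2.226 -2.206
vertex -4.371 -0.029 -1.606
vertex -3.135 -1.188 -2.53
endloop
endfacet
facet normal 0.640 -0.600 -0.479
outer loop
vertex -3.135 -1.188 -2.53
vertex -3.069 -2.391 -0.934
vertex -3.866 -2.226 -2.206
endloop
endfacet
facet normal -0.640 0.600 0.479
outer loop
vertex -5.102 -1.067 -1.282
vertex -3.574 -0.194 -0.334
vertex -4.371 -0.029 -1.606
endloop
endfacet
facet normal -0.558 -0.792 0.247
outer loop
vertex -4.305 -1.232 -0.01
vertex -5.102 -1.067 -1.282
vertex -3.069 -2.391 -0.934
endloop
endfacet
facet normal -0.640 0.600 0.479
outer loop
vertex -4.305 -1.232 -0.01
vertex -3.574 -0.194 -0.334
vertex -5.102 -1.067 -1.282
endloop
endfacet
facet normal 0.558 0.792 -0.247
outer loop
vertex -4.371 -0.029 -1.606
vertex -3.574 -0.194 -0.334
vertex -3.135 -1.188 -2.53
endloop
endfacet
facet normal 0.640 -0.600 -0.479
outer loop
vertex -2.338 -1.353 -1.258
vertex -3.069 -2.391 -0.934
vertex -3.135 -1.188 -2.53
endloop
endfacet
facet normal 0.558 0.792 -0.247
outer loop
vertex -3.135 -1.188 -2.53
vertex -3.574 -0.194 -0.334
vertex -2.338 -1.353 -1.258
endloop
endfacet
facet normal 0.528 -0.109 0.842
outer loop
vertex -2.338 -1.353 -1.258
vertex -4.305 -1.232 -0.01
vertex -3.069 -2.391 -0.934
endloop
endfacet
facet normal 0.528 -0.109 0.842
outer loop
vertex -3.574 -0.194 -0.334
vertex -4.305 -1.232 -0.01
vertex -2.338 -1.353 -1.258
endloop
endfacet

endsolid


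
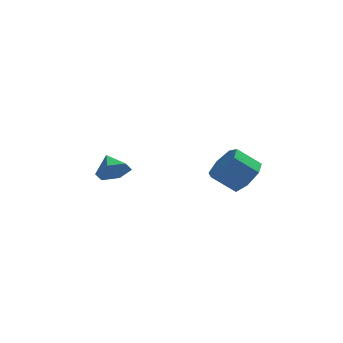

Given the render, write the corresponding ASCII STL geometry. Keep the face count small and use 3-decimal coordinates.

solid 
facet normal 0.315 -0.775 -0.548
outer loop
vertex -2.776 0.314 -1.104
vertex -3.334 0.533 -1.734
vertex -2.528 0.861 -1.734
endloop
endfacet
facet normal 0.594 0.477 0.648
outer loop
vertex -2.776 0.314 -1.104
vertex -2.528 0.861 -1.734
vertex -3.706 1.447 -1.086
endloop
endfacet
facet normal 0.315 -0.774 -0.549
outer loop
vertex -2.528 0.861 -1.734
vertex -3.334 0.533 -1.734
vertex -3.087 1.08 -2.364
endloop
endfacet
facet normal 0.419 0.906 -0.057
outer loop
vertex -2.528 0.861 -1.734
vertex -3.087 1.08 -2.364
vertex -3.706 1.447 -1.086
endloop
endfacet
facet normal 0.314 -0.774 -0.549
outer loop
vertex -3.087 1.08 -2.364
vertex -3.334 0.533 -1.734
vertex -3.893 0.752 -2.363
endloop
endfacet
facet normal -0.344 0.845 -0.409
outer loop
vertex -3.087 1.08 -2.364
vertex -3.893 0.752 -2.363
vertex -3.706 1.447 -1.086
endloop
endfacet
facet normal 0.314 -0.775 -0.549
outer loop
vertex -3.893 0.752 -2.363
vertex -3.334 0.533 -1.734
vertex -4.14 0.206 -1.734
endloop
endfacet
facet normal -0.933 0.356 -0.057
outer loop
vertex -3.893 0.752 -2.363
vertex -4.14 0.206 -1.734
vertex -3.706 1.447 -1.086
endloop
endfacet
facet normal 0.314 -0.775 -0.549
outer loop
vertex -4.14 0.206 -1.734
vertex -3.334 0.533 -1.734
vertex -3.582 -0.014 -1.104
endloop
endfacet
facet normal -0.759 -0.072 0.647
outer loop
vertex -4.14 0.206 -1.734
vertex -3.582 -0.014 -1.104
vertex -3.706 1.447 -1.086
endloop
endfacet
facet normal 0.315 -0.775 -0.548
outer loop
vertex -3.582 -0.014 -1.104
vertex -3.334 0.533 -1.734
vertex -2.776 0.314 -1.104
endloop
endfacet
facet normal 0.005 -0.012 1.000
outer loop
vertex -3.582 -0.014 -1.104
vertex -2.776 0.314 -1.104
vertex -3.706 1.447 -1.086
endloop
endfacet
facet normal 0.775 -0.010 -0.632
outer loop
vertex 3.027 -4.453 0.584
vertex 2.567 -3.837 0.01
vertex 3.163 -3.646 0.738
endloop
endfacet
facet normal 0.611 -0.247 0.752
outer loop
vertex 3.027 -4.453 0.584
vertex 3.163 -3.646 0.738
vertex 1.974 -4.44 1.444
endloop
endfacet
facet normal 0.611 -0.246 0.753
outer loop
vertex 1.974 -4.44 1.444
vertex 3.163 -3.646 0.738
vertex 2.109 -3.632 1.598
endloop
endfacet
facet normal -0.775 0.009 0.632
outer loop
vertex 1.974 -4.44 1.444
vertex 2.109 -3.632 1.598
vertex 1.513 -3.823 0.87
endloop
endfacet
facet normal 0.775 -0.010 -0.632
outer loop
vertex 3.163 -3.646 0.738
vertex 2.567 -3.837 0.01
vertex 2.85 -2.982 0.343
endloop
endfacet
facet normal 0.508 0.604 0.613
outer loop
vertex 3.163 -3.646 0.738
vertex 2.85 -2.982 0.343
vertex 2.109 -3.632 1.598
endloop
endfacet
facet normal 0.508 0.605 0.613
outer loop
vertex 2.109 -3.632 1.598
vertex 2.85 -2.982 0.343
vertex 1.796 -2.969 1.203
endloop
endfacet
facet normal -0.775 0.010 0.632
outer loop
vertex 2.109 -3.632 1.598
vertex 1.796 -2.969 1.203
vertex 1.513 -3.823 0.87
endloop
endfacet
facet normal 0.774 -0.010 -0.633
outer loop
vertex 2.85 -2.982 0.343
vertex 2.567 -3.837 0.01
vertex 2.323 -2.962 -0.302
endloop
endfacet
facet normal 0.023 1.000 0.013
outer loop
vertex 2.85 -2.982 0.343
vertex 2.323 -2.962 -0.302
vertex 1.796 -2.969 1.203
endloop
endfacet
facet normal 0.023 1.000 0.013
outer loop
vertex 1.796 -2.969 1.203
vertex 2.323 -2.962 -0.302
vertex 1.27 -2.949 0.558
endloop
endfacet
facet normal -0.775 0.010 0.632
outer loop
vertex 1.796 -2.969 1.203
vertex 1.27 -2.949 0.558
vertex 1.513 -3.823 0.87
endloop
endfacet
facet normal 0.774 -0.010 -0.633
outer loop
vertex 2.323 -2.962 -0.302
vertex 2.567 -3.837 0.01
vertex 1.98 -3.601 -0.712
endloop
endfacet
facet normal -0.480 0.642 -0.598
outer loop
vertex 2.323 -2.962 -0.302
vertex 1.98 -3.601 -0.712
vertex 1.27 -2.949 0.558
endloop
endfacet
facet normal -0.479 0.643 -0.598
outer loop
vertex 1.27 -2.949 0.558
vertex 1.98 -3.601 -0.712
vertex 0.927 -3.587 0.147
endloop
endfacet
facet normal -0.775 0.010 0.632
outer loop
vertex 1.27 -2.949 0.558
vertex 0.927 -3.587 0.147
vertex 1.513 -3.823 0.87
endloop
endfacet
facet normal 0.774 -0.009 -0.633
outer loop
vertex 1.98 -3.601 -0.712
vertex 2.567 -3.837 0.01
vertex 2.079 -4.417 -0.579
endloop
endfacet
facet normal -0.621 -0.199 -0.758
outer loop
vertex 1.98 -3.601 -0.712
vertex 2.079 -4.417 -0.579
vertex 0.927 -3.587 0.147
endloop
endfacet
facet normal -0.621 -0.199 -0.758
outer loop
vertex 0.927 -3.587 0.147
vertex 2.079 -4.417 -0.579
vertex 1.025 -4.404 0.281
endloop
endfacet
facet normal -0.775 0.011 0.632
outer loop
vertex 0.927 -3.587 0.147
vertex 1.025 -4.404 0.281
vertex 1.513 -3.823 0.87
endloop
endfacet
facet normal 0.775 -0.010 -0.632
outer loop
vertex 2.079 -4.417 -0.579
vertex 2.567 -3.837 0.01
vertex 2.545 -4.796 -0.002
endloop
endfacet
facet normal -0.294 -0.890 -0.347
outer loop
vertex 2.079 -4.417 -0.579
vertex 2.545 -4.796 -0.002
vertex 1.025 -4.404 0.281
endloop
endfacet
facet normal -0.294 -0.890 -0.347
outer loop
vertex 1.025 -4.404 0.281
vertex 2.545 -4.796 -0.002
vertex 1.491 -4.783 0.858
endloop
endfacet
facet normal -0.775 0.010 0.632
outer loop
vertex 1.025 -4.404 0.281
vertex 1.491 -4.783 0.858
vertex 1.513 -3.823 0.87
endloop
endfacet
facet normal 0.775 -0.010 -0.632
outer loop
vertex 2.545 -4.796 -0.002
vertex 2.567 -3.837 0.01
vertex 3.027 -4.453 0.584
endloop
endfacet
facet normal 0.254 -0.911 0.325
outer loop
vertex 2.545 -4.796 -0.002
vertex 3.027 -4.453 0.584
vertex 1.491 -4.783 0.858
endloop
endfacet
facet normal 0.254 -0.911 0.324
outer loop
vertex 1.491 -4.783 0.858
vertex 3.027 -4.453 0.584
vertex 1.974 -4.44 1.444
endloop
endfacet
facet normal -0.774 0.010 0.633
outer loop
vertex 1.491 -4.783 0.858
vertex 1.974 -4.44 1.444
vertex 1.513 -3.823 0.87
endloop
endfacet

endsolid


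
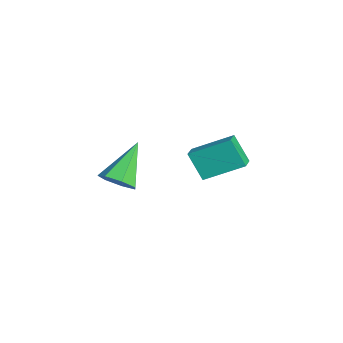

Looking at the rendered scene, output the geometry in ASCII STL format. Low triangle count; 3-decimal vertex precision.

solid 
facet normal 0.621 -0.484 -0.616
outer loop
vertex 4.017 -0.46 -0.713
vertex 3.452 -1.105 -0.776
vertex 3.517 -0.4 -1.264
endloop
endfacet
facet normal 0.170 0.984 -0.047
outer loop
vertex 4.017 -0.46 -0.713
vertex 3.517 -0.4 -1.264
vertex 2.128 -0.075 0.536
endloop
endfacet
facet normal 0.622 -0.484 -0.616
outer loop
vertex 3.517 -0.4 -1.264
vertex 3.452 -1.105 -0.776
vertex 2.968 -0.872 -1.448
endloop
endfacet
facet normal -0.466 0.735 -0.493
outer loop
vertex 3.517 -0.4 -1.264
vertex 2.968 -0.872 -1.448
vertex 2.128 -0.075 0.536
endloop
endfacet
facet normal 0.622 -0.484 -0.616
outer loop
vertex 2.968 -0.872 -1.448
vertex 3.452 -1.105 -0.776
vertex 2.784 -1.519 -1.125
endloop
endfacet
facet normal -0.911 0.055 -0.408
outer loop
vertex 2.968 -0.872 -1.448
vertex 2.784 -1.519 -1.125
vertex 2.128 -0.075 0.536
endloop
endfacet
facet normal 0.622 -0.484 -0.616
outer loop
vertex 2.784 -1.519 -1.125
vertex 3.452 -1.105 -0.776
vertex 3.102 -1.855 -0.54
endloop
endfacet
facet normal -0.830 -0.540 0.141
outer loop
vertex 2.784 -1.519 -1.125
vertex 3.102 -1.855 -0.54
vertex 2.128 -0.075 0.536
endloop
endfacet
facet normal 0.622 -0.484 -0.616
outer loop
vertex 3.102 -1.855 -0.54
vertex 3.452 -1.105 -0.776
vertex 3.684 -1.626 -0.132
endloop
endfacet
facet normal -0.284 -0.605 0.744
outer loop
vertex 3.102 -1.855 -0.54
vertex 3.684 -1.626 -0.132
vertex 2.128 -0.075 0.536
endloop
endfacet
facet normal 0.621 -0.485 -0.616
outer loop
vertex 3.684 -1.626 -0.132
vertex 3.452 -1.105 -0.776
vertex 4.091 -1.005 -0.21
endloop
endfacet
facet normal 0.317 -0.089 0.944
outer loop
vertex 3.684 -1.626 -0.132
vertex 4.091 -1.005 -0.21
vertex 2.128 -0.075 0.536
endloop
endfacet
facet normal 0.621 -0.484 -0.616
outer loop
vertex 4.091 -1.005 -0.21
vertex 3.452 -1.105 -0.776
vertex 4.017 -0.46 -0.713
endloop
endfacet
facet normal 0.518 0.617 0.593
outer loop
vertex 4.091 -1.005 -0.21
vertex 4.017 -0.46 -0.713
vertex 2.128 -0.075 0.536
endloop
endfacet
facet normal -0.871 0.364 -0.330
outer loop
vertex -1.744 2.773 -3.372
vertex -1.374 4.568 -2.368
vertex -1.043 3.324 -4.616
endloop
endfacet
facet normal -0.178 -0.859 -0.481
outer loop
vertex -0.346 3.032 -4.352
vertex -1.744 2.773 -3.372
vertex -1.043 3.324 -4.616
endloop
endfacet
facet normal -0.871 0.364 -0.330
outer loop
vertex -1.043 3.324 -4.616
vertex -1.374 4.568 -2.368
vertex -0.673 5.119 -3.611
endloop
endfacet
facet normal 0.459 0.360 -0.812
outer loop
vertex -0.673 5.119 -3.611
vertex -0.346 3.032 -4.352
vertex -1.043 3.324 -4.616
endloop
endfacet
facet normal -0.459 -0.360 0.813
outer loop
vertex -1.744 2.773 -3.372
vertex -0.677 4.276 -2.104
vertex -1.374 4.568 -2.368
endloop
endfacet
facet normal -0.178 -0.858 -0.481
outer loop
vertex -1.047 2.481 -3.109
vertex -1.744 2.773 -3.372
vertex -0.346 3.032 -4.352
endloop
endfacet
facet normal -0.458 -0.361 0.813
outer loop
vertex -1.047 2.481 -3.109
vertex -0.677 4.276 -2.104
vertex -1.744 2.773 -3.372
endloop
endfacet
facet normal 0.178 0.859 0.481
outer loop
vertex -1.374 4.568 -2.368
vertex -0.677 4.276 -2.104
vertex -0.673 5.119 -3.611
endloop
endfacet
facet normal 0.458 0.360 -0.813
outer loop
vertex 0.024 4.827 -3.348
vertex -0.346 3.032 -4.352
vertex -0.673 5.119 -3.611
endloop
endfacet
facet normal 0.178 0.859 0.481
outer loop
vertex -0.673 5.119 -3.611
vertex -0.677 4.276 -2.104
vertex 0.024 4.827 -3.348
endloop
endfacet
facet normal 0.871 -0.364 0.330
outer loop
vertex 0.024 4.827 -3.348
vertex -1.047 2.481 -3.109
vertex -0.346 3.032 -4.352
endloop
endfacet
facet normal 0.871 -0.364 0.330
outer loop
vertex -0.677 4.276 -2.104
vertex -1.047 2.481 -3.109
vertex 0.024 4.827 -3.348
endloop
endfacet

endsolid


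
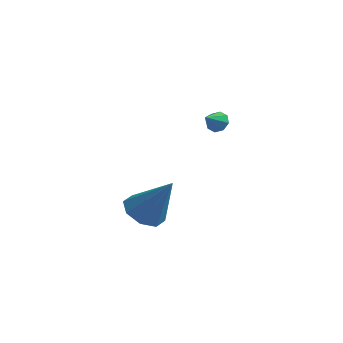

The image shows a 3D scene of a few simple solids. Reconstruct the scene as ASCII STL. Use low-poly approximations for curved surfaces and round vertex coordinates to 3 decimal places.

solid 
facet normal -0.538 -0.021 -0.843
outer loop
vertex 2.656 -3.555 -0.005
vertex 1.862 -3.773 0.507
vertex 2.286 -2.951 0.216
endloop
endfacet
facet normal 0.833 0.545 -0.095
outer loop
vertex 2.656 -3.555 -0.005
vertex 2.286 -2.951 0.216
vertex 3.038 -3.727 2.353
endloop
endfacet
facet normal -0.538 -0.021 -0.843
outer loop
vertex 2.286 -2.951 0.216
vertex 1.862 -3.773 0.507
vertex 1.668 -2.828 0.607
endloop
endfacet
facet normal 0.323 0.920 0.221
outer loop
vertex 2.286 -2.951 0.216
vertex 1.668 -2.828 0.607
vertex 3.038 -3.727 2.353
endloop
endfacet
facet normal -0.537 -0.021 -0.843
outer loop
vertex 1.668 -2.828 0.607
vertex 1.862 -3.773 0.507
vertex 1.162 -3.258 0.94
endloop
endfacet
facet normal -0.257 0.762 0.594
outer loop
vertex 1.668 -2.828 0.607
vertex 1.162 -3.258 0.94
vertex 3.038 -3.727 2.353
endloop
endfacet
facet normal -0.537 -0.021 -0.843
outer loop
vertex 1.162 -3.258 0.94
vertex 1.862 -3.773 0.507
vertex 1.067 -3.99 1.019
endloop
endfacet
facet normal -0.568 0.161 0.807
outer loop
vertex 1.162 -3.258 0.94
vertex 1.067 -3.99 1.019
vertex 3.038 -3.727 2.353
endloop
endfacet
facet normal -0.537 -0.021 -0.843
outer loop
vertex 1.067 -3.99 1.019
vertex 1.862 -3.773 0.507
vertex 1.437 -4.595 0.798
endloop
endfacet
facet normal -0.426 -0.529 0.734
outer loop
vertex 1.067 -3.99 1.019
vertex 1.437 -4.595 0.798
vertex 3.038 -3.727 2.353
endloop
endfacet
facet normal -0.537 -0.021 -0.843
outer loop
vertex 1.437 -4.595 0.798
vertex 1.862 -3.773 0.507
vertex 2.055 -4.718 0.407
endloop
endfacet
facet normal 0.084 -0.905 0.418
outer loop
vertex 1.437 -4.595 0.798
vertex 2.055 -4.718 0.407
vertex 3.038 -3.727 2.353
endloop
endfacet
facet normal -0.537 -0.021 -0.843
outer loop
vertex 2.055 -4.718 0.407
vertex 1.862 -3.773 0.507
vertex 2.561 -4.287 0.074
endloop
endfacet
facet normal 0.665 -0.746 0.044
outer loop
vertex 2.055 -4.718 0.407
vertex 2.561 -4.287 0.074
vertex 3.038 -3.727 2.353
endloop
endfacet
facet normal -0.538 -0.021 -0.843
outer loop
vertex 2.561 -4.287 0.074
vertex 1.862 -3.773 0.507
vertex 2.656 -3.555 -0.005
endloop
endfacet
facet normal 0.975 -0.145 -0.169
outer loop
vertex 2.561 -4.287 0.074
vertex 2.656 -3.555 -0.005
vertex 3.038 -3.727 2.353
endloop
endfacet
facet normal 0.288 0.736 -0.612
outer loop
vertex 3.404 1.818 3.224
vertex 3.035 1.652 2.851
vertex 3.03 2.005 3.273
endloop
endfacet
facet normal 0.190 0.125 0.974
outer loop
vertex 3.404 1.818 3.224
vertex 3.03 2.005 3.273
vertex 2.745 0.908 3.469
endloop
endfacet
facet normal 0.286 0.737 -0.613
outer loop
vertex 3.03 2.005 3.273
vertex 3.035 1.652 2.851
vertex 2.659 1.985 3.076
endloop
endfacet
facet normal -0.463 0.271 0.844
outer loop
vertex 3.03 2.005 3.273
vertex 2.659 1.985 3.076
vertex 2.745 0.908 3.469
endloop
endfacet
facet normal 0.287 0.737 -0.611
outer loop
vertex 2.659 1.985 3.076
vertex 3.035 1.652 2.851
vertex 2.508 1.771 2.747
endloop
endfacet
facet normal -0.922 0.065 0.381
outer loop
vertex 2.659 1.985 3.076
vertex 2.508 1.771 2.747
vertex 2.745 0.908 3.469
endloop
endfacet
facet normal 0.287 0.737 -0.612
outer loop
vertex 2.508 1.771 2.747
vertex 3.035 1.652 2.851
vertex 2.666 1.487 2.479
endloop
endfacet
facet normal -0.916 -0.373 -0.145
outer loop
vertex 2.508 1.771 2.747
vertex 2.666 1.487 2.479
vertex 2.745 0.908 3.469
endloop
endfacet
facet normal 0.287 0.737 -0.612
outer loop
vertex 2.666 1.487 2.479
vertex 3.035 1.652 2.851
vertex 3.039 1.3 2.429
endloop
endfacet
facet normal -0.451 -0.786 -0.424
outer loop
vertex 2.666 1.487 2.479
vertex 3.039 1.3 2.429
vertex 2.745 0.908 3.469
endloop
endfacet
facet normal 0.286 0.737 -0.612
outer loop
vertex 3.039 1.3 2.429
vertex 3.035 1.652 2.851
vertex 3.411 1.319 2.626
endloop
endfacet
facet normal 0.204 -0.934 -0.294
outer loop
vertex 3.039 1.3 2.429
vertex 3.411 1.319 2.626
vertex 2.745 0.908 3.469
endloop
endfacet
facet normal 0.286 0.737 -0.613
outer loop
vertex 3.411 1.319 2.626
vertex 3.035 1.652 2.851
vertex 3.562 1.534 2.955
endloop
endfacet
facet normal 0.665 -0.727 0.170
outer loop
vertex 3.411 1.319 2.626
vertex 3.562 1.534 2.955
vertex 2.745 0.908 3.469
endloop
endfacet
facet normal 0.286 0.738 -0.611
outer loop
vertex 3.562 1.534 2.955
vertex 3.035 1.652 2.851
vertex 3.404 1.818 3.224
endloop
endfacet
facet normal 0.659 -0.290 0.694
outer loop
vertex 3.562 1.534 2.955
vertex 3.404 1.818 3.224
vertex 2.745 0.908 3.469
endloop
endfacet

endsolid


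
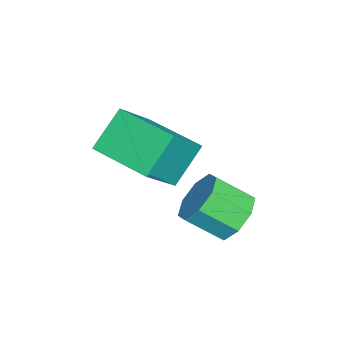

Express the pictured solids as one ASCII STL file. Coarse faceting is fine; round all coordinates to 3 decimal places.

solid 
facet normal -0.605 0.393 0.693
outer loop
vertex -3.071 -0.31 3.878
vertex -2.037 1.48 3.767
vertex -4.292 0.308 2.461
endloop
endfacet
facet normal -0.499 -0.865 0.053
outer loop
vertex -3.323 -0.32 1.353
vertex -3.071 -0.31 3.878
vertex -4.292 0.308 2.461
endloop
endfacet
facet normal -0.605 0.393 0.693
outer loop
vertex -4.292 0.308 2.461
vertex -2.037 1.48 3.767
vertex -3.258 2.098 2.35
endloop
endfacet
facet normal -0.620 0.313 -0.720
outer loop
vertex -3.258 2.098 2.35
vertex -3.323 -0.32 1.353
vertex -4.292 0.308 2.461
endloop
endfacet
facet normal 0.620 -0.313 0.720
outer loop
vertex -3.071 -0.31 3.878
vertex -1.068 0.852 2.659
vertex -2.037 1.48 3.767
endloop
endfacet
facet normal -0.499 -0.865 0.053
outer loop
vertex -2.102 -0.938 2.77
vertex -3.071 -0.31 3.878
vertex -3.323 -0.32 1.353
endloop
endfacet
facet normal 0.620 -0.313 0.720
outer loop
vertex -2.102 -0.938 2.77
vertex -1.068 0.852 2.659
vertex -3.071 -0.31 3.878
endloop
endfacet
facet normal 0.499 0.865 -0.053
outer loop
vertex -2.037 1.48 3.767
vertex -1.068 0.852 2.659
vertex -3.258 2.098 2.35
endloop
endfacet
facet normal -0.620 0.313 -0.720
outer loop
vertex -2.289 1.47 1.242
vertex -3.323 -0.32 1.353
vertex -3.258 2.098 2.35
endloop
endfacet
facet normal 0.499 0.865 -0.053
outer loop
vertex -3.258 2.098 2.35
vertex -1.068 0.852 2.659
vertex -2.289 1.47 1.242
endloop
endfacet
facet normal 0.605 -0.393 -0.693
outer loop
vertex -2.289 1.47 1.242
vertex -2.102 -0.938 2.77
vertex -3.323 -0.32 1.353
endloop
endfacet
facet normal 0.605 -0.393 -0.693
outer loop
vertex -1.068 0.852 2.659
vertex -2.102 -0.938 2.77
vertex -2.289 1.47 1.242
endloop
endfacet
facet normal -0.043 0.806 -0.590
outer loop
vertex -0.394 3.2 0.73
vertex -1.2 3.42 1.09
vertex -0.333 3.612 1.289
endloop
endfacet
facet normal 0.995 -0.016 -0.096
outer loop
vertex -0.394 3.2 0.73
vertex -0.333 3.612 1.289
vertex -0.333 2.08 1.551
endloop
endfacet
facet normal 0.995 -0.016 -0.095
outer loop
vertex -0.333 2.08 1.551
vertex -0.333 3.612 1.289
vertex -0.273 2.492 2.109
endloop
endfacet
facet normal 0.043 -0.806 0.590
outer loop
vertex -0.333 2.08 1.551
vertex -0.273 2.492 2.109
vertex -1.14 2.3 1.91
endloop
endfacet
facet normal -0.043 0.805 -0.591
outer loop
vertex -0.333 3.612 1.289
vertex -1.2 3.42 1.09
vertex -0.781 3.912 1.73
endloop
endfacet
facet normal 0.765 0.407 0.500
outer loop
vertex -0.333 3.612 1.289
vertex -0.781 3.912 1.73
vertex -0.273 2.492 2.109
endloop
endfacet
facet normal 0.766 0.407 0.498
outer loop
vertex -0.273 2.492 2.109
vertex -0.781 3.912 1.73
vertex -0.72 2.792 2.551
endloop
endfacet
facet normal 0.043 -0.806 0.590
outer loop
vertex -0.273 2.492 2.109
vertex -0.72 2.792 2.551
vertex -1.14 2.3 1.91
endloop
endfacet
facet normal -0.044 0.806 -0.590
outer loop
vertex -0.781 3.912 1.73
vertex -1.2 3.42 1.09
vertex -1.474 3.923 1.797
endloop
endfacet
facet normal 0.087 0.592 0.801
outer loop
vertex -0.781 3.912 1.73
vertex -1.474 3.923 1.797
vertex -0.72 2.792 2.551
endloop
endfacet
facet normal 0.086 0.592 0.802
outer loop
vertex -0.72 2.792 2.551
vertex -1.474 3.923 1.797
vertex -1.414 2.803 2.617
endloop
endfacet
facet normal 0.043 -0.806 0.590
outer loop
vertex -0.72 2.792 2.551
vertex -1.414 2.803 2.617
vertex -1.14 2.3 1.91
endloop
endfacet
facet normal -0.043 0.806 -0.590
outer loop
vertex -1.474 3.923 1.797
vertex -1.2 3.42 1.09
vertex -2.007 3.64 1.449
endloop
endfacet
facet normal -0.642 0.430 0.634
outer loop
vertex -1.474 3.923 1.797
vertex -2.007 3.64 1.449
vertex -1.414 2.803 2.617
endloop
endfacet
facet normal -0.642 0.430 0.634
outer loop
vertex -1.414 2.803 2.617
vertex -2.007 3.64 1.449
vertex -1.946 2.52 2.27
endloop
endfacet
facet normal 0.044 -0.806 0.590
outer loop
vertex -1.414 2.803 2.617
vertex -1.946 2.52 2.27
vertex -1.14 2.3 1.91
endloop
endfacet
facet normal -0.043 0.806 -0.590
outer loop
vertex -2.007 3.64 1.449
vertex -1.2 3.42 1.09
vertex -2.067 3.228 0.891
endloop
endfacet
facet normal -0.995 0.016 0.095
outer loop
vertex -2.007 3.64 1.449
vertex -2.067 3.228 0.891
vertex -1.946 2.52 2.27
endloop
endfacet
facet normal -0.995 0.017 0.096
outer loop
vertex -1.946 2.52 2.27
vertex -2.067 3.228 0.891
vertex -2.007 2.108 1.711
endloop
endfacet
facet normal 0.043 -0.806 0.590
outer loop
vertex -1.946 2.52 2.27
vertex -2.007 2.108 1.711
vertex -1.14 2.3 1.91
endloop
endfacet
facet normal -0.043 0.806 -0.590
outer loop
vertex -2.067 3.228 0.891
vertex -1.2 3.42 1.09
vertex -1.62 2.928 0.449
endloop
endfacet
facet normal -0.766 -0.406 -0.499
outer loop
vertex -2.067 3.228 0.891
vertex -1.62 2.928 0.449
vertex -2.007 2.108 1.711
endloop
endfacet
facet normal -0.765 -0.408 -0.499
outer loop
vertex -2.007 2.108 1.711
vertex -1.62 2.928 0.449
vertex -1.559 1.808 1.27
endloop
endfacet
facet normal 0.043 -0.805 0.591
outer loop
vertex -2.007 2.108 1.711
vertex -1.559 1.808 1.27
vertex -1.14 2.3 1.91
endloop
endfacet
facet normal -0.043 0.806 -0.590
outer loop
vertex -1.62 2.928 0.449
vertex -1.2 3.42 1.09
vertex -0.926 2.917 0.383
endloop
endfacet
facet normal -0.086 -0.592 -0.801
outer loop
vertex -1.62 2.928 0.449
vertex -0.926 2.917 0.383
vertex -1.559 1.808 1.27
endloop
endfacet
facet normal -0.087 -0.592 -0.802
outer loop
vertex -1.559 1.808 1.27
vertex -0.926 2.917 0.383
vertex -0.866 1.797 1.203
endloop
endfacet
facet normal 0.044 -0.806 0.590
outer loop
vertex -1.559 1.808 1.27
vertex -0.866 1.797 1.203
vertex -1.14 2.3 1.91
endloop
endfacet
facet normal -0.044 0.806 -0.590
outer loop
vertex -0.926 2.917 0.383
vertex -1.2 3.42 1.09
vertex -0.394 3.2 0.73
endloop
endfacet
facet normal 0.642 -0.430 -0.634
outer loop
vertex -0.926 2.917 0.383
vertex -0.394 3.2 0.73
vertex -0.866 1.797 1.203
endloop
endfacet
facet normal 0.642 -0.430 -0.634
outer loop
vertex -0.866 1.797 1.203
vertex -0.394 3.2 0.73
vertex -0.333 2.08 1.551
endloop
endfacet
facet normal 0.043 -0.806 0.590
outer loop
vertex -0.866 1.797 1.203
vertex -0.333 2.08 1.551
vertex -1.14 2.3 1.91
endloop
endfacet

endsolid


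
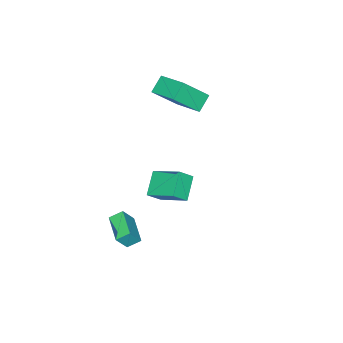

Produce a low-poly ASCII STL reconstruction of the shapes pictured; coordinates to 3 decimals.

solid 
facet normal -0.766 -0.335 0.550
outer loop
vertex 3.404 1.145 3.971
vertex 2.735 1.521 3.268
vertex 3.456 -0.543 3.016
endloop
endfacet
facet normal 0.643 -0.362 0.675
outer loop
vertex 4.605 -0.041 2.192
vertex 3.404 1.145 3.971
vertex 3.456 -0.543 3.016
endloop
endfacet
facet normal -0.766 -0.335 0.549
outer loop
vertex 3.456 -0.543 3.016
vertex 2.735 1.521 3.268
vertex 2.788 -0.167 2.314
endloop
endfacet
facet normal 0.027 -0.870 -0.492
outer loop
vertex 2.788 -0.167 2.314
vertex 4.605 -0.041 2.192
vertex 3.456 -0.543 3.016
endloop
endfacet
facet normal -0.028 0.870 0.492
outer loop
vertex 3.404 1.145 3.971
vertex 3.884 2.023 2.444
vertex 2.735 1.521 3.268
endloop
endfacet
facet normal 0.643 -0.361 0.675
outer loop
vertex 4.552 1.647 3.146
vertex 3.404 1.145 3.971
vertex 4.605 -0.041 2.192
endloop
endfacet
facet normal -0.027 0.870 0.492
outer loop
vertex 4.552 1.647 3.146
vertex 3.884 2.023 2.444
vertex 3.404 1.145 3.971
endloop
endfacet
facet normal -0.642 0.362 -0.676
outer loop
vertex 2.735 1.521 3.268
vertex 3.884 2.023 2.444
vertex 2.788 -0.167 2.314
endloop
endfacet
facet normal 0.027 -0.870 -0.492
outer loop
vertex 3.936 0.335 1.489
vertex 4.605 -0.041 2.192
vertex 2.788 -0.167 2.314
endloop
endfacet
facet normal -0.643 0.362 -0.675
outer loop
vertex 2.788 -0.167 2.314
vertex 3.884 2.023 2.444
vertex 3.936 0.335 1.489
endloop
endfacet
facet normal 0.766 0.335 -0.550
outer loop
vertex 3.936 0.335 1.489
vertex 4.552 1.647 3.146
vertex 4.605 -0.041 2.192
endloop
endfacet
facet normal 0.766 0.334 -0.549
outer loop
vertex 3.884 2.023 2.444
vertex 4.552 1.647 3.146
vertex 3.936 0.335 1.489
endloop
endfacet
facet normal -0.574 0.416 -0.705
outer loop
vertex -4.369 -4.392 2.147
vertex -3.912 -2.486 2.9
vertex -3.422 -4.329 1.413
endloop
endfacet
facet normal -0.217 -0.908 -0.358
outer loop
vertex -2.228 -5.194 2.88
vertex -4.369 -4.392 2.147
vertex -3.422 -4.329 1.413
endloop
endfacet
facet normal -0.574 0.416 -0.705
outer loop
vertex -3.422 -4.329 1.413
vertex -3.912 -2.486 2.9
vertex -2.965 -2.423 2.166
endloop
endfacet
facet normal 0.789 0.052 -0.612
outer loop
vertex -2.965 -2.423 2.166
vertex -2.228 -5.194 2.88
vertex -3.422 -4.329 1.413
endloop
endfacet
facet normal -0.789 -0.052 0.612
outer loop
vertex -4.369 -4.392 2.147
vertex -2.718 -3.351 4.367
vertex -3.912 -2.486 2.9
endloop
endfacet
facet normal -0.217 -0.908 -0.358
outer loop
vertex -3.175 -5.257 3.614
vertex -4.369 -4.392 2.147
vertex -2.228 -5.194 2.88
endloop
endfacet
facet normal -0.789 -0.052 0.612
outer loop
vertex -3.175 -5.257 3.614
vertex -2.718 -3.351 4.367
vertex -4.369 -4.392 2.147
endloop
endfacet
facet normal 0.217 0.908 0.358
outer loop
vertex -3.912 -2.486 2.9
vertex -2.718 -3.351 4.367
vertex -2.965 -2.423 2.166
endloop
endfacet
facet normal 0.789 0.052 -0.612
outer loop
vertex -1.771 -3.288 3.633
vertex -2.228 -5.194 2.88
vertex -2.965 -2.423 2.166
endloop
endfacet
facet normal 0.217 0.908 0.358
outer loop
vertex -2.965 -2.423 2.166
vertex -2.718 -3.351 4.367
vertex -1.771 -3.288 3.633
endloop
endfacet
facet normal 0.574 -0.416 0.705
outer loop
vertex -1.771 -3.288 3.633
vertex -3.175 -5.257 3.614
vertex -2.228 -5.194 2.88
endloop
endfacet
facet normal 0.574 -0.416 0.705
outer loop
vertex -2.718 -3.351 4.367
vertex -3.175 -5.257 3.614
vertex -1.771 -3.288 3.633
endloop
endfacet
facet normal -0.507 0.211 -0.836
outer loop
vertex 2.468 -2.703 -3.41
vertex 3.499 -1.369 -3.699
vertex 3.022 -3.233 -3.88
endloop
endfacet
facet normal -0.603 -0.780 0.169
outer loop
vertex 3.641 -3.491 -2.861
vertex 2.468 -2.703 -3.41
vertex 3.022 -3.233 -3.88
endloop
endfacet
facet normal -0.508 0.211 -0.835
outer loop
vertex 3.022 -3.233 -3.88
vertex 3.499 -1.369 -3.699
vertex 4.053 -1.9 -4.17
endloop
endfacet
facet normal 0.615 -0.590 -0.523
outer loop
vertex 4.053 -1.9 -4.17
vertex 3.641 -3.491 -2.861
vertex 3.022 -3.233 -3.88
endloop
endfacet
facet normal -0.616 0.589 0.523
outer loop
vertex 2.468 -2.703 -3.41
vertex 4.118 -1.627 -2.68
vertex 3.499 -1.369 -3.699
endloop
endfacet
facet normal -0.603 -0.780 0.170
outer loop
vertex 3.087 -2.96 -2.39
vertex 2.468 -2.703 -3.41
vertex 3.641 -3.491 -2.861
endloop
endfacet
facet normal -0.616 0.590 0.522
outer loop
vertex 3.087 -2.96 -2.39
vertex 4.118 -1.627 -2.68
vertex 2.468 -2.703 -3.41
endloop
endfacet
facet normal 0.603 0.779 -0.169
outer loop
vertex 3.499 -1.369 -3.699
vertex 4.118 -1.627 -2.68
vertex 4.053 -1.9 -4.17
endloop
endfacet
facet normal 0.616 -0.589 -0.522
outer loop
vertex 4.672 -2.157 -3.15
vertex 3.641 -3.491 -2.861
vertex 4.053 -1.9 -4.17
endloop
endfacet
facet normal 0.603 0.780 -0.169
outer loop
vertex 4.053 -1.9 -4.17
vertex 4.118 -1.627 -2.68
vertex 4.672 -2.157 -3.15
endloop
endfacet
facet normal 0.508 -0.211 0.835
outer loop
vertex 4.672 -2.157 -3.15
vertex 3.087 -2.96 -2.39
vertex 3.641 -3.491 -2.861
endloop
endfacet
facet normal 0.507 -0.211 0.836
outer loop
vertex 4.118 -1.627 -2.68
vertex 3.087 -2.96 -2.39
vertex 4.672 -2.157 -3.15
endloop
endfacet

endsolid


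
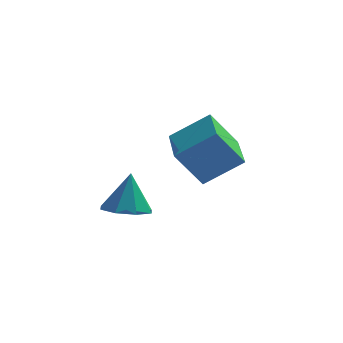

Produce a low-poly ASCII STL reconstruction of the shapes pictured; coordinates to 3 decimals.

solid 
facet normal -0.058 -0.283 -0.957
outer loop
vertex -2.522 -3.071 -2.557
vertex -3.317 -3.537 -2.371
vertex -3.108 -2.662 -2.642
endloop
endfacet
facet normal 0.536 0.814 0.223
outer loop
vertex -2.522 -3.071 -2.557
vertex -3.108 -2.662 -2.642
vertex -3.223 -3.083 -0.829
endloop
endfacet
facet normal -0.059 -0.283 -0.957
outer loop
vertex -3.108 -2.662 -2.642
vertex -3.317 -3.537 -2.371
vertex -3.816 -2.766 -2.568
endloop
endfacet
facet normal -0.120 0.969 0.217
outer loop
vertex -3.108 -2.662 -2.642
vertex -3.816 -2.766 -2.568
vertex -3.223 -3.083 -0.829
endloop
endfacet
facet normal -0.058 -0.282 -0.958
outer loop
vertex -3.816 -2.766 -2.568
vertex -3.317 -3.537 -2.371
vertex -4.232 -3.322 -2.379
endloop
endfacet
facet normal -0.689 0.635 0.351
outer loop
vertex -3.816 -2.766 -2.568
vertex -4.232 -3.322 -2.379
vertex -3.223 -3.083 -0.829
endloop
endfacet
facet normal -0.058 -0.283 -0.957
outer loop
vertex -4.232 -3.322 -2.379
vertex -3.317 -3.537 -2.371
vertex -4.111 -4.004 -2.185
endloop
endfacet
facet normal -0.838 0.006 0.545
outer loop
vertex -4.232 -3.322 -2.379
vertex -4.111 -4.004 -2.185
vertex -3.223 -3.083 -0.829
endloop
endfacet
facet normal -0.058 -0.282 -0.958
outer loop
vertex -4.111 -4.004 -2.185
vertex -3.317 -3.537 -2.371
vertex -3.525 -4.413 -2.1
endloop
endfacet
facet normal -0.481 -0.546 0.686
outer loop
vertex -4.111 -4.004 -2.185
vertex -3.525 -4.413 -2.1
vertex -3.223 -3.083 -0.829
endloop
endfacet
facet normal -0.057 -0.283 -0.958
outer loop
vertex -3.525 -4.413 -2.1
vertex -3.317 -3.537 -2.371
vertex -2.817 -4.309 -2.173
endloop
endfacet
facet normal 0.174 -0.701 0.692
outer loop
vertex -3.525 -4.413 -2.1
vertex -2.817 -4.309 -2.173
vertex -3.223 -3.083 -0.829
endloop
endfacet
facet normal -0.059 -0.283 -0.957
outer loop
vertex -2.817 -4.309 -2.173
vertex -3.317 -3.537 -2.371
vertex -2.402 -3.753 -2.363
endloop
endfacet
facet normal 0.745 -0.365 0.558
outer loop
vertex -2.817 -4.309 -2.173
vertex -2.402 -3.753 -2.363
vertex -3.223 -3.083 -0.829
endloop
endfacet
facet normal -0.058 -0.283 -0.957
outer loop
vertex -2.402 -3.753 -2.363
vertex -3.317 -3.537 -2.371
vertex -2.522 -3.071 -2.557
endloop
endfacet
facet normal 0.894 0.261 0.364
outer loop
vertex -2.402 -3.753 -2.363
vertex -2.522 -3.071 -2.557
vertex -3.223 -3.083 -0.829
endloop
endfacet
facet normal -0.795 -0.193 -0.575
outer loop
vertex -2.036 -1.221 -0.79
vertex -2.546 0.806 -0.764
vertex -1.053 -0.955 -2.237
endloop
endfacet
facet normal 0.244 -0.970 -0.012
outer loop
vertex 0.386 -0.606 -1.196
vertex -2.036 -1.221 -0.79
vertex -1.053 -0.955 -2.237
endloop
endfacet
facet normal -0.795 -0.193 -0.575
outer loop
vertex -1.053 -0.955 -2.237
vertex -2.546 0.806 -0.764
vertex -1.563 1.072 -2.212
endloop
endfacet
facet normal 0.555 0.150 -0.818
outer loop
vertex -1.563 1.072 -2.212
vertex 0.386 -0.606 -1.196
vertex -1.053 -0.955 -2.237
endloop
endfacet
facet normal -0.555 -0.150 0.818
outer loop
vertex -2.036 -1.221 -0.79
vertex -1.107 1.155 0.277
vertex -2.546 0.806 -0.764
endloop
endfacet
facet normal 0.244 -0.970 -0.012
outer loop
vertex -0.597 -0.872 0.252
vertex -2.036 -1.221 -0.79
vertex 0.386 -0.606 -1.196
endloop
endfacet
facet normal -0.556 -0.150 0.818
outer loop
vertex -0.597 -0.872 0.252
vertex -1.107 1.155 0.277
vertex -2.036 -1.221 -0.79
endloop
endfacet
facet normal -0.244 0.970 0.012
outer loop
vertex -2.546 0.806 -0.764
vertex -1.107 1.155 0.277
vertex -1.563 1.072 -2.212
endloop
endfacet
facet normal 0.556 0.150 -0.818
outer loop
vertex -0.124 1.421 -1.17
vertex 0.386 -0.606 -1.196
vertex -1.563 1.072 -2.212
endloop
endfacet
facet normal -0.244 0.970 0.012
outer loop
vertex -1.563 1.072 -2.212
vertex -1.107 1.155 0.277
vertex -0.124 1.421 -1.17
endloop
endfacet
facet normal 0.795 0.193 0.575
outer loop
vertex -0.124 1.421 -1.17
vertex -0.597 -0.872 0.252
vertex 0.386 -0.606 -1.196
endloop
endfacet
facet normal 0.795 0.193 0.575
outer loop
vertex -1.107 1.155 0.277
vertex -0.597 -0.872 0.252
vertex -0.124 1.421 -1.17
endloop
endfacet

endsolid
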